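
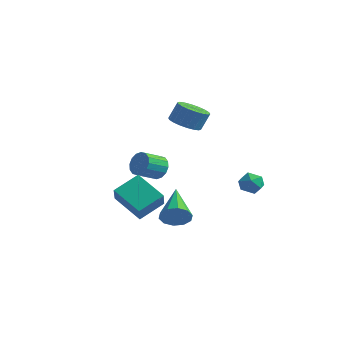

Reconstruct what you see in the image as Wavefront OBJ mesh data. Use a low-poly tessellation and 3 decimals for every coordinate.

v -2.843 -1.415 -1.645
v -2.32 -0.131 -0.975
v -1.237 -1.612 -2.521
v -0.714 -0.328 -1.85
v -2.406 -2.092 -0.69
v -1.883 -0.808 -0.019
v -0.8 -2.289 -1.565
v -0.277 -1.005 -0.895
v 2.773 2.37 -0.056
v 3.308 2.246 -0.514
v 2.472 1.254 -0.106
v 3.007 1.13 -0.564
v 3.15 1.29 0.118
v 3.336 1.979 0.149
v 2.444 1.521 -0.769
v 2.63 2.21 -0.738
v 3.105 1.721 -0.955
v 3.541 1.579 -0.406
v 2.239 1.921 -0.214
v 2.675 1.779 0.335
v 1.793 -3.055 -0.835
v 2.366 -2.931 -0.305
v 0.687 -1.385 -0.025
v 2.47 -2.669 -0.704
v 2.315 -2.555 -1.153
v 1.961 -2.631 -1.48
v 1.542 -2.869 -1.56
v 1.22 -3.178 -1.364
v 1.116 -3.44 -0.965
v 1.271 -3.555 -0.516
v 1.625 -3.479 -0.189
v 2.044 -3.24 -0.109
v -1.775 3.026 2.012
v -1.288 3.648 1.624
v -1.018 4.057 2.62
v -1.505 3.434 3.008
v -1.641 3.817 1.651
v -1.37 4.226 2.647
v -2.02 3.829 1.749
v -1.749 4.238 2.745
v -2.35 3.682 1.899
v -2.08 4.091 2.895
v -2.567 3.405 2.071
v -2.297 3.814 3.067
v -2.627 3.053 2.232
v -2.356 3.462 3.228
v -2.518 2.695 2.349
v -2.248 3.104 3.345
v -2.262 2.403 2.4
v -1.992 2.812 3.396
v -1.91 2.234 2.373
v -1.639 2.643 3.369
v -1.531 2.222 2.275
v -1.26 2.631 3.271
v -1.2 2.369 2.125
v -0.93 2.778 3.121
v -0.983 2.646 1.953
v -0.713 3.055 2.949
v -0.924 2.998 1.792
v -0.653 3.407 2.788
v -1.032 3.356 1.675
v -0.762 3.765 2.671
v -3.356 3.047 -1.486
v -2.874 2.625 -1.875
v -3.322 1.57 -1.283
v -3.804 1.993 -0.894
v -2.683 2.724 -1.552
v -3.13 1.67 -0.96
v -2.672 2.911 -1.212
v -3.119 1.856 -0.62
v -2.844 3.134 -0.945
v -3.292 2.079 -0.353
v -3.154 3.334 -0.823
v -3.601 2.279 -0.231
v -3.518 3.457 -0.879
v -3.965 2.402 -0.287
v -3.838 3.47 -1.097
v -4.286 2.415 -0.505
v -4.03 3.37 -1.42
v -4.477 2.316 -0.828
v -4.041 3.184 -1.76
v -4.488 2.129 -1.168
v -3.868 2.961 -2.027
v -4.316 1.906 -1.435
v -3.559 2.761 -2.149
v -4.006 1.706 -1.557
v -3.195 2.638 -2.093
v -3.642 1.583 -1.501
f 2 4 1
f 5 2 1
f 1 4 3
f 3 5 1
f 2 8 4
f 6 2 5
f 6 8 2
f 4 8 3
f 7 5 3
f 3 8 7
f 7 6 5
f 8 6 7
f 9 20 14
f 9 14 10
f 9 10 16
f 9 16 19
f 9 19 20
f 10 14 18
f 14 20 13
f 20 19 11
f 19 16 15
f 16 10 17
f 12 18 13
f 12 13 11
f 12 11 15
f 12 15 17
f 12 17 18
f 13 18 14
f 11 13 20
f 15 11 19
f 17 15 16
f 18 17 10
f 22 21 24
f 22 24 23
f 24 21 25
f 24 25 23
f 25 21 26
f 25 26 23
f 26 21 27
f 26 27 23
f 27 21 28
f 27 28 23
f 28 21 29
f 28 29 23
f 29 21 30
f 29 30 23
f 30 21 31
f 30 31 23
f 31 21 32
f 31 32 23
f 32 21 22
f 32 22 23
f 34 33 37
f 34 37 35
f 35 37 38
f 35 38 36
f 37 33 39
f 37 39 38
f 38 39 40
f 38 40 36
f 39 33 41
f 39 41 40
f 40 41 42
f 40 42 36
f 41 33 43
f 41 43 42
f 42 43 44
f 42 44 36
f 43 33 45
f 43 45 44
f 44 45 46
f 44 46 36
f 45 33 47
f 45 47 46
f 46 47 48
f 46 48 36
f 47 33 49
f 47 49 48
f 48 49 50
f 48 50 36
f 49 33 51
f 49 51 50
f 50 51 52
f 50 52 36
f 51 33 53
f 51 53 52
f 52 53 54
f 52 54 36
f 53 33 55
f 53 55 54
f 54 55 56
f 54 56 36
f 55 33 57
f 55 57 56
f 56 57 58
f 56 58 36
f 57 33 59
f 57 59 58
f 58 59 60
f 58 60 36
f 59 33 61
f 59 61 60
f 60 61 62
f 60 62 36
f 61 33 34
f 61 34 62
f 62 34 35
f 62 35 36
f 64 63 67
f 64 67 65
f 65 67 68
f 65 68 66
f 67 63 69
f 67 69 68
f 68 69 70
f 68 70 66
f 69 63 71
f 69 71 70
f 70 71 72
f 70 72 66
f 71 63 73
f 71 73 72
f 72 73 74
f 72 74 66
f 73 63 75
f 73 75 74
f 74 75 76
f 74 76 66
f 75 63 77
f 75 77 76
f 76 77 78
f 76 78 66
f 77 63 79
f 77 79 78
f 78 79 80
f 78 80 66
f 79 63 81
f 79 81 80
f 80 81 82
f 80 82 66
f 81 63 83
f 81 83 82
f 82 83 84
f 82 84 66
f 83 63 85
f 83 85 84
f 84 85 86
f 84 86 66
f 85 63 87
f 85 87 86
f 86 87 88
f 86 88 66
f 87 63 64
f 87 64 88
f 88 64 65
f 88 65 66



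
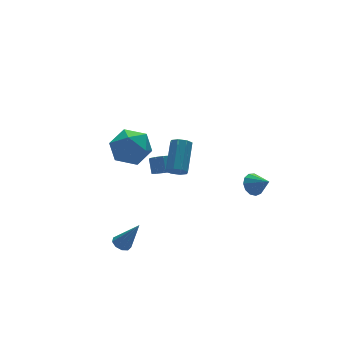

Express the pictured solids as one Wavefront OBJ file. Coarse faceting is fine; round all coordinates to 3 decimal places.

v -4.28 -0.124 2.275
v -3.713 0.853 2.762
v -3.127 -1.333 3.358
v -2.56 -0.356 3.845
v -3.733 -0.592 4.131
v -4.445 0.155 3.462
v -2.395 -0.635 2.658
v -3.107 0.112 1.989
v -2.548 0.537 2.999
v -3.375 0.564 3.909
v -3.465 -1.044 2.211
v -4.292 -1.017 3.121
v 3.33 -1.364 -1.613
v 3.658 -0.883 -1.155
v 3.71 -2.296 -0.907
v 3.269 -0.934 -1.014
v 2.9 -1.122 -1.062
v 2.667 -1.386 -1.286
v 2.645 -1.643 -1.613
v 2.84 -1.811 -1.941
v 3.191 -1.838 -2.164
v 3.586 -1.714 -2.213
v 3.9 -1.478 -2.071
v 4.033 -1.207 -1.784
v 3.943 -0.985 -1.443
v -1.593 -1.794 1.479
v -1.286 -1.592 1.006
v -0.319 -0.343 2.167
v -0.627 -0.546 2.641
v -1.674 -1.357 1.076
v -0.707 -0.109 2.238
v -2.015 -1.378 1.383
v -1.048 -0.13 2.545
v -2.109 -1.643 1.746
v -1.142 -0.395 2.908
v -1.901 -1.997 1.953
v -0.934 -0.748 3.114
v -1.513 -2.231 1.882
v -0.546 -0.983 3.044
v -1.172 -2.21 1.575
v -0.205 -0.962 2.737
v -1.078 -1.945 1.212
v -0.111 -0.697 2.374
v -0.325 2.037 -1.51
v -0.049 2.427 -1.921
v 0.141 3.072 -1.181
v -0.135 2.683 -0.77
v -0.469 2.518 -1.892
v -0.279 3.163 -1.152
v -0.822 2.383 -1.684
v -0.632 3.028 -0.944
v -0.942 2.087 -1.395
v -0.752 2.732 -0.655
v -0.774 1.768 -1.16
v -0.584 2.413 -0.42
v -0.395 1.575 -1.088
v -0.205 2.22 -0.348
v 0.016 1.598 -1.214
v 0.206 2.243 -0.474
v 0.268 1.827 -1.479
v 0.458 2.472 -0.739
v 0.242 2.154 -1.758
v 0.432 2.8 -1.018
v -4.326 -0.808 -3.87
v -3.797 -0.717 -4.063
v -3.614 -1.452 -2.23
v -3.929 -0.398 -3.881
v -4.247 -0.272 -3.694
v -4.601 -0.396 -3.589
v -4.827 -0.713 -3.615
v -4.818 -1.074 -3.761
v -4.578 -1.311 -3.958
v -4.221 -1.313 -4.114
v -3.912 -1.078 -4.155
f 1 12 6
f 1 6 2
f 1 2 8
f 1 8 11
f 1 11 12
f 2 6 10
f 6 12 5
f 12 11 3
f 11 8 7
f 8 2 9
f 4 10 5
f 4 5 3
f 4 3 7
f 4 7 9
f 4 9 10
f 5 10 6
f 3 5 12
f 7 3 11
f 9 7 8
f 10 9 2
f 14 13 16
f 14 16 15
f 16 13 17
f 16 17 15
f 17 13 18
f 17 18 15
f 18 13 19
f 18 19 15
f 19 13 20
f 19 20 15
f 20 13 21
f 20 21 15
f 21 13 22
f 21 22 15
f 22 13 23
f 22 23 15
f 23 13 24
f 23 24 15
f 24 13 25
f 24 25 15
f 25 13 14
f 25 14 15
f 27 26 30
f 27 30 28
f 28 30 31
f 28 31 29
f 30 26 32
f 30 32 31
f 31 32 33
f 31 33 29
f 32 26 34
f 32 34 33
f 33 34 35
f 33 35 29
f 34 26 36
f 34 36 35
f 35 36 37
f 35 37 29
f 36 26 38
f 36 38 37
f 37 38 39
f 37 39 29
f 38 26 40
f 38 40 39
f 39 40 41
f 39 41 29
f 40 26 42
f 40 42 41
f 41 42 43
f 41 43 29
f 42 26 27
f 42 27 43
f 43 27 28
f 43 28 29
f 45 44 48
f 45 48 46
f 46 48 49
f 46 49 47
f 48 44 50
f 48 50 49
f 49 50 51
f 49 51 47
f 50 44 52
f 50 52 51
f 51 52 53
f 51 53 47
f 52 44 54
f 52 54 53
f 53 54 55
f 53 55 47
f 54 44 56
f 54 56 55
f 55 56 57
f 55 57 47
f 56 44 58
f 56 58 57
f 57 58 59
f 57 59 47
f 58 44 60
f 58 60 59
f 59 60 61
f 59 61 47
f 60 44 62
f 60 62 61
f 61 62 63
f 61 63 47
f 62 44 45
f 62 45 63
f 63 45 46
f 63 46 47
f 65 64 67
f 65 67 66
f 67 64 68
f 67 68 66
f 68 64 69
f 68 69 66
f 69 64 70
f 69 70 66
f 70 64 71
f 70 71 66
f 71 64 72
f 71 72 66
f 72 64 73
f 72 73 66
f 73 64 74
f 73 74 66
f 74 64 65
f 74 65 66



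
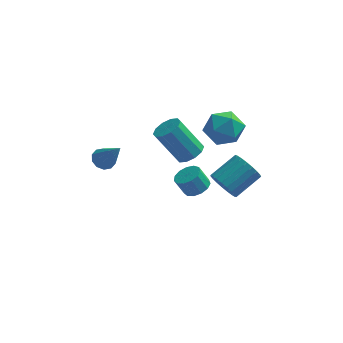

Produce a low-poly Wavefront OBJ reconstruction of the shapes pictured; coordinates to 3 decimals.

v 1.47 -2.851 -0.565
v 1.993 -2.445 -0.282
v 1.512 -2.463 0.629
v 0.99 -2.869 0.345
v 1.713 -2.188 -0.424
v 1.232 -2.206 0.487
v 1.356 -2.142 -0.612
v 0.875 -2.16 0.299
v 1.035 -2.32 -0.784
v 0.555 -2.339 0.127
v 0.853 -2.668 -0.887
v 0.372 -2.686 0.023
v 0.866 -3.073 -0.888
v 0.386 -3.091 0.022
v 1.072 -3.408 -0.787
v 0.591 -3.426 0.124
v 1.403 -3.566 -0.615
v 0.923 -3.584 0.296
v 1.756 -3.497 -0.427
v 1.276 -3.515 0.484
v 2.019 -3.223 -0.284
v 1.538 -3.241 0.627
v 2.107 -2.83 -0.229
v 1.626 -2.849 0.682
v 0.54 2.421 -2.518
v 1.158 2.075 -2.084
v -0.063 2.174 -0.268
v -0.68 2.519 -0.702
v 1.22 2.584 -2.07
v -0.001 2.683 -0.254
v 1.022 3.031 -2.227
v -0.198 3.129 -0.411
v 0.64 3.244 -2.495
v -0.58 3.343 -0.68
v 0.22 3.143 -2.772
v -1 3.242 -0.956
v -0.077 2.766 -2.952
v -1.298 2.865 -1.136
v -0.139 2.257 -2.966
v -1.36 2.356 -1.15
v 0.058 1.811 -2.809
v -1.162 1.909 -0.993
v 0.44 1.597 -2.54
v -0.78 1.696 -0.725
v 0.86 1.698 -2.264
v -0.36 1.797 -0.448
v -3.514 -0.043 -1.336
v -2.933 0.003 -1.667
v -2.546 -0.797 0.256
v -2.992 0.359 -1.463
v -3.251 0.561 -1.21
v -3.61 0.532 -1.005
v -3.932 0.284 -0.927
v -4.094 -0.089 -1.005
v -4.035 -0.444 -1.209
v -3.777 -0.646 -1.462
v -3.418 -0.617 -1.667
v -3.096 -0.369 -1.745
v 2.409 0.665 -3.484
v 2.846 0.815 -4.28
v 3.988 1.885 -3.452
v 3.551 1.735 -2.656
v 2.584 1.094 -4.279
v 3.726 2.164 -3.451
v 2.292 1.299 -4.141
v 3.434 2.368 -3.312
v 2.02 1.394 -3.889
v 3.162 2.464 -3.061
v 1.816 1.363 -3.567
v 2.957 2.433 -2.739
v 1.714 1.212 -3.231
v 2.855 2.281 -2.403
v 1.732 0.966 -2.939
v 2.874 2.035 -2.11
v 1.867 0.668 -2.74
v 3.009 1.737 -1.912
v 2.096 0.369 -2.671
v 3.238 1.439 -1.843
v 2.38 0.122 -2.742
v 3.521 1.191 -1.914
v 2.668 -0.031 -2.942
v 3.81 1.038 -2.113
v 2.911 -0.064 -3.235
v 4.053 1.005 -2.407
v 3.068 0.029 -3.571
v 4.21 1.098 -2.743
v 3.111 0.232 -3.892
v 4.252 1.302 -3.064
v 3.032 0.511 -4.143
v 4.174 1.58 -3.315
v 1.538 4.005 -0.963
v 2.616 3.995 -1.41
v 1.744 2.205 -0.43
v 2.822 2.195 -0.877
v 2.59 2.83 0.075
v 2.463 3.942 -0.255
v 1.897 2.258 -1.585
v 1.77 3.37 -1.915
v 2.838 2.915 -1.795
v 3.267 3.269 -0.768
v 1.093 2.931 -1.072
v 1.522 3.285 -0.045
f 2 1 5
f 2 5 3
f 3 5 6
f 3 6 4
f 5 1 7
f 5 7 6
f 6 7 8
f 6 8 4
f 7 1 9
f 7 9 8
f 8 9 10
f 8 10 4
f 9 1 11
f 9 11 10
f 10 11 12
f 10 12 4
f 11 1 13
f 11 13 12
f 12 13 14
f 12 14 4
f 13 1 15
f 13 15 14
f 14 15 16
f 14 16 4
f 15 1 17
f 15 17 16
f 16 17 18
f 16 18 4
f 17 1 19
f 17 19 18
f 18 19 20
f 18 20 4
f 19 1 21
f 19 21 20
f 20 21 22
f 20 22 4
f 21 1 23
f 21 23 22
f 22 23 24
f 22 24 4
f 23 1 2
f 23 2 24
f 24 2 3
f 24 3 4
f 26 25 29
f 26 29 27
f 27 29 30
f 27 30 28
f 29 25 31
f 29 31 30
f 30 31 32
f 30 32 28
f 31 25 33
f 31 33 32
f 32 33 34
f 32 34 28
f 33 25 35
f 33 35 34
f 34 35 36
f 34 36 28
f 35 25 37
f 35 37 36
f 36 37 38
f 36 38 28
f 37 25 39
f 37 39 38
f 38 39 40
f 38 40 28
f 39 25 41
f 39 41 40
f 40 41 42
f 40 42 28
f 41 25 43
f 41 43 42
f 42 43 44
f 42 44 28
f 43 25 45
f 43 45 44
f 44 45 46
f 44 46 28
f 45 25 26
f 45 26 46
f 46 26 27
f 46 27 28
f 48 47 50
f 48 50 49
f 50 47 51
f 50 51 49
f 51 47 52
f 51 52 49
f 52 47 53
f 52 53 49
f 53 47 54
f 53 54 49
f 54 47 55
f 54 55 49
f 55 47 56
f 55 56 49
f 56 47 57
f 56 57 49
f 57 47 58
f 57 58 49
f 58 47 48
f 58 48 49
f 60 59 63
f 60 63 61
f 61 63 64
f 61 64 62
f 63 59 65
f 63 65 64
f 64 65 66
f 64 66 62
f 65 59 67
f 65 67 66
f 66 67 68
f 66 68 62
f 67 59 69
f 67 69 68
f 68 69 70
f 68 70 62
f 69 59 71
f 69 71 70
f 70 71 72
f 70 72 62
f 71 59 73
f 71 73 72
f 72 73 74
f 72 74 62
f 73 59 75
f 73 75 74
f 74 75 76
f 74 76 62
f 75 59 77
f 75 77 76
f 76 77 78
f 76 78 62
f 77 59 79
f 77 79 78
f 78 79 80
f 78 80 62
f 79 59 81
f 79 81 80
f 80 81 82
f 80 82 62
f 81 59 83
f 81 83 82
f 82 83 84
f 82 84 62
f 83 59 85
f 83 85 84
f 84 85 86
f 84 86 62
f 85 59 87
f 85 87 86
f 86 87 88
f 86 88 62
f 87 59 89
f 87 89 88
f 88 89 90
f 88 90 62
f 89 59 60
f 89 60 90
f 90 60 61
f 90 61 62
f 91 102 96
f 91 96 92
f 91 92 98
f 91 98 101
f 91 101 102
f 92 96 100
f 96 102 95
f 102 101 93
f 101 98 97
f 98 92 99
f 94 100 95
f 94 95 93
f 94 93 97
f 94 97 99
f 94 99 100
f 95 100 96
f 93 95 102
f 97 93 101
f 99 97 98
f 100 99 92



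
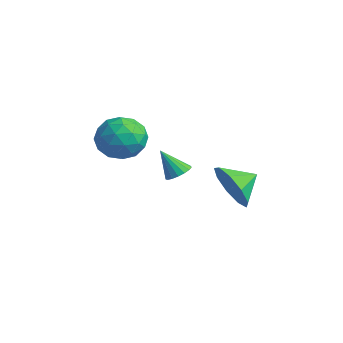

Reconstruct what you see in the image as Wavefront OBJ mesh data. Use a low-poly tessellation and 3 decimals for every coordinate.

v -1.467 -1.321 -2.014
v -1.218 -0.931 -1.718
v -1.933 -1.819 -0.966
v -1.453 -0.827 -1.773
v -1.692 -0.836 -1.883
v -1.879 -0.957 -2.024
v -1.972 -1.161 -2.162
v -1.95 -1.401 -2.266
v -1.816 -1.624 -2.313
v -1.603 -1.776 -2.291
v -1.359 -1.825 -2.205
v -1.14 -1.758 -2.076
v -0.995 -1.591 -1.933
v -0.959 -1.362 -1.808
v -1.04 -1.124 -1.73
v -1.488 -3.668 1.237
v -0.727 -3.092 0.943
v -1.233 -4.648 -0.023
v -0.472 -4.072 -0.317
v -0.394 -4.615 0.517
v -0.551 -4.01 1.296
v -1.409 -3.73 -0.376
v -1.566 -3.125 0.403
v -0.678 -3.13 -0.054
v -0.051 -3.677 0.498
v -1.909 -4.063 0.422
v -1.282 -4.61 0.974
v -1.13 -3.294 1.201
v -0.83 -4.446 -0.281
v -0.784 -4.765 0.21
v -0.337 -4.427 0.037
v -1.026 -3.834 1.408
v -0.579 -3.495 1.235
v -0.383 -4.39 0.985
v -1.381 -4.245 -0.315
v -0.934 -3.906 -0.488
v -1.623 -3.313 0.883
v -1.176 -2.975 0.71
v -1.577 -3.35 -0.065
v -0.654 -2.978 0.442
v -0.504 -3.554 -0.299
v -1.055 -3.353 -0.334
v -1.147 -2.997 0.124
v -0.285 -3.299 0.766
v -0.135 -3.875 0.026
v -0.089 -4.195 0.516
v -0.182 -3.839 0.974
v -0.256 -3.322 0.18
v -1.825 -3.865 0.894
v -1.675 -4.441 0.154
v -1.778 -3.901 -0.054
v -1.871 -3.545 0.404
v -1.456 -4.186 1.219
v -1.306 -4.762 0.478
v -0.813 -4.743 0.796
v -0.905 -4.387 1.254
v -1.704 -4.418 0.74
v 2.79 -1.679 -0.872
v 3.292 -1.366 -1.703
v 2.85 -0.701 -0.468
v 2.605 -1.286 -1.795
v 2.005 -1.39 -1.455
v 1.772 -1.629 -0.843
v 2.015 -1.891 -0.244
v 2.621 -2.055 0.061
v 3.306 -2.042 -0.071
v 3.75 -1.86 -0.578
v 3.744 -1.593 -1.222
f 2 1 4
f 2 4 3
f 4 1 5
f 4 5 3
f 5 1 6
f 5 6 3
f 6 1 7
f 6 7 3
f 7 1 8
f 7 8 3
f 8 1 9
f 8 9 3
f 9 1 10
f 9 10 3
f 10 1 11
f 10 11 3
f 11 1 12
f 11 12 3
f 12 1 13
f 12 13 3
f 13 1 14
f 13 14 3
f 14 1 15
f 14 15 3
f 15 1 2
f 15 2 3
f 16 53 32
f 53 27 56
f 32 56 21
f 53 56 32
f 16 32 28
f 32 21 33
f 28 33 17
f 32 33 28
f 16 28 37
f 28 17 38
f 37 38 23
f 28 38 37
f 16 37 49
f 37 23 52
f 49 52 26
f 37 52 49
f 16 49 53
f 49 26 57
f 53 57 27
f 49 57 53
f 17 33 44
f 33 21 47
f 44 47 25
f 33 47 44
f 21 56 34
f 56 27 55
f 34 55 20
f 56 55 34
f 27 57 54
f 57 26 50
f 54 50 18
f 57 50 54
f 26 52 51
f 52 23 39
f 51 39 22
f 52 39 51
f 23 38 43
f 38 17 40
f 43 40 24
f 38 40 43
f 19 45 31
f 45 25 46
f 31 46 20
f 45 46 31
f 19 31 29
f 31 20 30
f 29 30 18
f 31 30 29
f 19 29 36
f 29 18 35
f 36 35 22
f 29 35 36
f 19 36 41
f 36 22 42
f 41 42 24
f 36 42 41
f 19 41 45
f 41 24 48
f 45 48 25
f 41 48 45
f 20 46 34
f 46 25 47
f 34 47 21
f 46 47 34
f 18 30 54
f 30 20 55
f 54 55 27
f 30 55 54
f 22 35 51
f 35 18 50
f 51 50 26
f 35 50 51
f 24 42 43
f 42 22 39
f 43 39 23
f 42 39 43
f 25 48 44
f 48 24 40
f 44 40 17
f 48 40 44
f 59 58 61
f 59 61 60
f 61 58 62
f 61 62 60
f 62 58 63
f 62 63 60
f 63 58 64
f 63 64 60
f 64 58 65
f 64 65 60
f 65 58 66
f 65 66 60
f 66 58 67
f 66 67 60
f 67 58 68
f 67 68 60
f 68 58 59
f 68 59 60



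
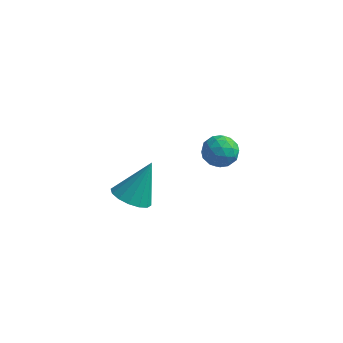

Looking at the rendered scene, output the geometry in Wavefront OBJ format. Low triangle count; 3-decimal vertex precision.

v 2.118 -2.754 -2.728
v 2.858 -3.015 -2.823
v 2.582 -1.966 -1.272
v 2.847 -2.654 -3.015
v 2.642 -2.32 -3.13
v 2.295 -2.102 -3.138
v 1.902 -2.059 -3.036
v 1.566 -2.202 -2.851
v 1.378 -2.493 -2.634
v 1.389 -2.854 -2.442
v 1.594 -3.188 -2.327
v 1.94 -3.406 -2.319
v 2.334 -3.449 -2.421
v 2.67 -3.306 -2.606
v 2.966 2.109 -3.598
v 3.564 2.514 -3.824
v 3.716 1.246 -3.156
v 4.314 1.651 -3.382
v 3.882 1.9 -2.812
v 3.419 2.433 -3.085
v 3.861 1.327 -3.895
v 3.398 1.86 -4.168
v 4.118 2.031 -4.007
v 4.131 2.385 -3.338
v 3.149 1.375 -3.642
v 3.162 1.729 -2.973
v 3.199 2.387 -3.749
v 4.081 1.373 -3.231
v 3.827 1.519 -2.896
v 4.179 1.757 -3.028
v 3.114 2.339 -3.315
v 3.465 2.577 -3.448
v 3.652 2.217 -2.854
v 3.815 1.183 -3.532
v 4.166 1.421 -3.665
v 3.101 2.003 -3.952
v 3.453 2.241 -4.084
v 3.628 1.543 -4.126
v 3.876 2.341 -3.99
v 4.317 1.834 -3.731
v 4.051 1.644 -4.032
v 3.778 1.957 -4.192
v 3.884 2.549 -3.597
v 4.325 2.042 -3.337
v 4.071 2.188 -3.002
v 3.798 2.501 -3.163
v 4.209 2.265 -3.705
v 2.955 1.718 -3.643
v 3.396 1.211 -3.383
v 3.482 1.259 -3.817
v 3.209 1.572 -3.978
v 2.963 1.926 -3.249
v 3.404 1.419 -2.99
v 3.502 1.803 -2.788
v 3.229 2.116 -2.948
v 3.071 1.495 -3.275
f 2 1 4
f 2 4 3
f 4 1 5
f 4 5 3
f 5 1 6
f 5 6 3
f 6 1 7
f 6 7 3
f 7 1 8
f 7 8 3
f 8 1 9
f 8 9 3
f 9 1 10
f 9 10 3
f 10 1 11
f 10 11 3
f 11 1 12
f 11 12 3
f 12 1 13
f 12 13 3
f 13 1 14
f 13 14 3
f 14 1 2
f 14 2 3
f 15 52 31
f 52 26 55
f 31 55 20
f 52 55 31
f 15 31 27
f 31 20 32
f 27 32 16
f 31 32 27
f 15 27 36
f 27 16 37
f 36 37 22
f 27 37 36
f 15 36 48
f 36 22 51
f 48 51 25
f 36 51 48
f 15 48 52
f 48 25 56
f 52 56 26
f 48 56 52
f 16 32 43
f 32 20 46
f 43 46 24
f 32 46 43
f 20 55 33
f 55 26 54
f 33 54 19
f 55 54 33
f 26 56 53
f 56 25 49
f 53 49 17
f 56 49 53
f 25 51 50
f 51 22 38
f 50 38 21
f 51 38 50
f 22 37 42
f 37 16 39
f 42 39 23
f 37 39 42
f 18 44 30
f 44 24 45
f 30 45 19
f 44 45 30
f 18 30 28
f 30 19 29
f 28 29 17
f 30 29 28
f 18 28 35
f 28 17 34
f 35 34 21
f 28 34 35
f 18 35 40
f 35 21 41
f 40 41 23
f 35 41 40
f 18 40 44
f 40 23 47
f 44 47 24
f 40 47 44
f 19 45 33
f 45 24 46
f 33 46 20
f 45 46 33
f 17 29 53
f 29 19 54
f 53 54 26
f 29 54 53
f 21 34 50
f 34 17 49
f 50 49 25
f 34 49 50
f 23 41 42
f 41 21 38
f 42 38 22
f 41 38 42
f 24 47 43
f 47 23 39
f 43 39 16
f 47 39 43



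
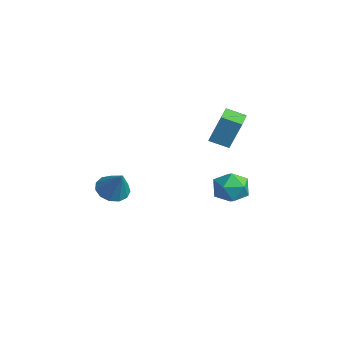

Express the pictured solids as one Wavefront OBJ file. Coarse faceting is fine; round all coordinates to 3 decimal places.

v 2.062 2.073 2.55
v 2.319 2.703 4.281
v 0.61 3.234 2.344
v 0.868 3.864 4.075
v 2.812 2.936 2.125
v 3.07 3.566 3.856
v 1.361 4.097 1.919
v 1.618 4.727 3.65
v 1.618 4.288 -1.882
v 2.248 4.46 -0.915
v 2.092 2.46 -1.865
v 2.722 2.632 -0.898
v 1.558 2.703 -0.856
v 1.265 3.833 -0.866
v 3.075 3.087 -1.914
v 2.782 4.217 -1.924
v 3.149 3.718 -0.935
v 2.212 3.481 -0.281
v 2.128 3.439 -2.499
v 1.191 3.202 -1.845
v 1.233 -3.288 -0.116
v 2.028 -3.315 -0.688
v 2.307 -3.232 1.376
v 1.904 -2.781 -0.619
v 1.567 -2.408 -0.39
v 1.124 -2.315 -0.074
v 0.715 -2.53 0.228
v 0.471 -2.986 0.421
v 0.468 -3.538 0.444
v 0.708 -4.01 0.288
v 1.115 -4.253 0.005
v 1.559 -4.19 -0.318
v 1.899 -3.84 -0.576
f 2 4 1
f 5 2 1
f 1 4 3
f 3 5 1
f 2 8 4
f 6 2 5
f 6 8 2
f 4 8 3
f 7 5 3
f 3 8 7
f 7 6 5
f 8 6 7
f 9 20 14
f 9 14 10
f 9 10 16
f 9 16 19
f 9 19 20
f 10 14 18
f 14 20 13
f 20 19 11
f 19 16 15
f 16 10 17
f 12 18 13
f 12 13 11
f 12 11 15
f 12 15 17
f 12 17 18
f 13 18 14
f 11 13 20
f 15 11 19
f 17 15 16
f 18 17 10
f 22 21 24
f 22 24 23
f 24 21 25
f 24 25 23
f 25 21 26
f 25 26 23
f 26 21 27
f 26 27 23
f 27 21 28
f 27 28 23
f 28 21 29
f 28 29 23
f 29 21 30
f 29 30 23
f 30 21 31
f 30 31 23
f 31 21 32
f 31 32 23
f 32 21 33
f 32 33 23
f 33 21 22
f 33 22 23



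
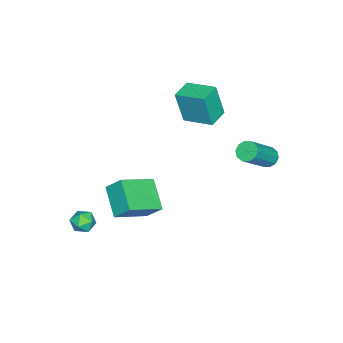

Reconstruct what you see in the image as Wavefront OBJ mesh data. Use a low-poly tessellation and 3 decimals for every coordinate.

v -3.295 -1.069 2.364
v -3.201 -1.481 4.165
v -3.065 0.487 2.708
v -2.971 0.075 4.509
v -2.169 -1.215 2.271
v -2.075 -1.627 4.072
v -1.939 0.341 2.615
v -1.845 -0.071 4.416
v -3.366 2.608 -0.157
v -2.953 2.876 -0.482
v -1.461 2.361 0.993
v -1.874 2.092 1.317
v -3.094 3.122 -0.253
v -1.602 2.607 1.222
v -3.339 3.172 0.012
v -1.847 2.657 1.487
v -3.594 3.006 0.213
v -2.103 2.491 1.688
v -3.763 2.688 0.272
v -2.271 2.173 1.747
v -3.779 2.339 0.167
v -2.287 1.824 1.642
v -3.638 2.093 -0.062
v -2.146 1.578 1.413
v -3.393 2.043 -0.327
v -1.901 1.528 1.148
v -3.137 2.209 -0.528
v -1.646 1.694 0.947
v -2.969 2.527 -0.587
v -1.477 2.012 0.888
v 3.531 -3.375 -1.343
v 3.992 -3.845 -1.483
v 2.768 -3.975 -1.837
v 3.229 -4.445 -1.977
v 3.034 -4.344 -1.341
v 3.505 -3.973 -1.036
v 3.255 -3.847 -2.284
v 3.726 -3.476 -1.979
v 3.821 -4.136 -2.065
v 3.685 -4.444 -1.482
v 3.075 -3.376 -1.838
v 2.939 -3.684 -1.255
v 0.677 -1.895 -2.865
v -0.476 -2.848 -1.919
v 0.704 -1.074 -2.003
v -0.449 -2.028 -1.058
v 2.209 -2.872 -1.982
v 1.056 -3.826 -1.037
v 2.236 -2.052 -1.121
v 1.083 -3.005 -0.175
f 2 4 1
f 5 2 1
f 1 4 3
f 3 5 1
f 2 8 4
f 6 2 5
f 6 8 2
f 4 8 3
f 7 5 3
f 3 8 7
f 7 6 5
f 8 6 7
f 10 9 13
f 10 13 11
f 11 13 14
f 11 14 12
f 13 9 15
f 13 15 14
f 14 15 16
f 14 16 12
f 15 9 17
f 15 17 16
f 16 17 18
f 16 18 12
f 17 9 19
f 17 19 18
f 18 19 20
f 18 20 12
f 19 9 21
f 19 21 20
f 20 21 22
f 20 22 12
f 21 9 23
f 21 23 22
f 22 23 24
f 22 24 12
f 23 9 25
f 23 25 24
f 24 25 26
f 24 26 12
f 25 9 27
f 25 27 26
f 26 27 28
f 26 28 12
f 27 9 29
f 27 29 28
f 28 29 30
f 28 30 12
f 29 9 10
f 29 10 30
f 30 10 11
f 30 11 12
f 31 42 36
f 31 36 32
f 31 32 38
f 31 38 41
f 31 41 42
f 32 36 40
f 36 42 35
f 42 41 33
f 41 38 37
f 38 32 39
f 34 40 35
f 34 35 33
f 34 33 37
f 34 37 39
f 34 39 40
f 35 40 36
f 33 35 42
f 37 33 41
f 39 37 38
f 40 39 32
f 44 46 43
f 47 44 43
f 43 46 45
f 45 47 43
f 44 50 46
f 48 44 47
f 48 50 44
f 46 50 45
f 49 47 45
f 45 50 49
f 49 48 47
f 50 48 49



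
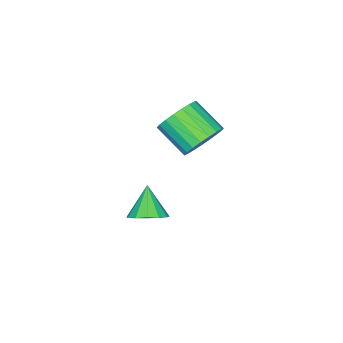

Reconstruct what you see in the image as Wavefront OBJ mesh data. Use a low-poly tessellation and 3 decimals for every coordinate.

v 2.459 2.43 -0.958
v 3.026 2.035 -0.792
v 1.841 1.95 0.018
v 3.068 2.381 -0.596
v 2.917 2.742 -0.514
v 2.62 3.004 -0.573
v 2.272 3.084 -0.754
v 1.984 2.956 -1
v 1.846 2.661 -1.232
v 1.903 2.292 -1.377
v 2.137 1.967 -1.389
v 2.472 1.789 -1.264
v 2.804 1.815 -1.041
v 1.091 3.676 2.604
v 1.379 4.084 3.267
v 1.277 2.931 4.019
v 0.989 2.524 3.356
v 1.038 4.132 3.296
v 0.937 2.979 4.048
v 0.707 4.102 3.205
v 0.605 2.949 3.956
v 0.442 3.998 3.009
v 0.34 2.845 3.761
v 0.289 3.839 2.744
v 0.187 2.686 3.496
v 0.275 3.651 2.455
v 0.173 2.498 3.207
v 0.402 3.468 2.191
v 0.3 2.315 2.943
v 0.648 3.321 1.999
v 0.546 2.168 2.751
v 0.97 3.235 1.911
v 0.869 2.083 2.663
v 1.314 3.226 1.944
v 1.212 2.073 2.695
v 1.619 3.294 2.09
v 1.517 2.142 2.842
v 1.832 3.429 2.325
v 1.731 2.276 3.077
v 1.918 3.606 2.609
v 1.816 2.454 3.361
v 1.86 3.796 2.891
v 1.759 2.643 3.643
v 1.67 3.965 3.124
v 1.568 2.812 3.876
f 2 1 4
f 2 4 3
f 4 1 5
f 4 5 3
f 5 1 6
f 5 6 3
f 6 1 7
f 6 7 3
f 7 1 8
f 7 8 3
f 8 1 9
f 8 9 3
f 9 1 10
f 9 10 3
f 10 1 11
f 10 11 3
f 11 1 12
f 11 12 3
f 12 1 13
f 12 13 3
f 13 1 2
f 13 2 3
f 15 14 18
f 15 18 16
f 16 18 19
f 16 19 17
f 18 14 20
f 18 20 19
f 19 20 21
f 19 21 17
f 20 14 22
f 20 22 21
f 21 22 23
f 21 23 17
f 22 14 24
f 22 24 23
f 23 24 25
f 23 25 17
f 24 14 26
f 24 26 25
f 25 26 27
f 25 27 17
f 26 14 28
f 26 28 27
f 27 28 29
f 27 29 17
f 28 14 30
f 28 30 29
f 29 30 31
f 29 31 17
f 30 14 32
f 30 32 31
f 31 32 33
f 31 33 17
f 32 14 34
f 32 34 33
f 33 34 35
f 33 35 17
f 34 14 36
f 34 36 35
f 35 36 37
f 35 37 17
f 36 14 38
f 36 38 37
f 37 38 39
f 37 39 17
f 38 14 40
f 38 40 39
f 39 40 41
f 39 41 17
f 40 14 42
f 40 42 41
f 41 42 43
f 41 43 17
f 42 14 44
f 42 44 43
f 43 44 45
f 43 45 17
f 44 14 15
f 44 15 45
f 45 15 16
f 45 16 17



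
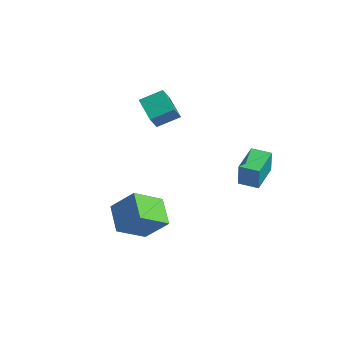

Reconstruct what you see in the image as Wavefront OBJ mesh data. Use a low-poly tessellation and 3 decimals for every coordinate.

v 0.154 -0.876 -2.111
v 0.36 -2.546 -1.229
v 1.216 -0.097 -0.884
v 1.422 -1.768 -0.002
v 1.578 -1.232 -3.118
v 1.784 -2.903 -2.236
v 2.64 -0.454 -1.891
v 2.846 -2.124 -1.009
v 3.413 2.944 0.494
v 3.888 2.699 1.896
v 2.373 4.229 1.071
v 2.849 3.984 2.472
v 4.211 3.656 0.348
v 4.687 3.411 1.749
v 3.172 4.941 0.924
v 3.647 4.696 2.326
v -2.16 1.267 2.582
v -3.692 1.381 3.399
v -1.729 2.431 3.229
v -3.26 2.545 4.047
v -1.8 0.715 3.333
v -3.331 0.829 4.151
v -1.368 1.879 3.981
v -2.9 1.993 4.798
f 2 4 1
f 5 2 1
f 1 4 3
f 3 5 1
f 2 8 4
f 6 2 5
f 6 8 2
f 4 8 3
f 7 5 3
f 3 8 7
f 7 6 5
f 8 6 7
f 10 12 9
f 13 10 9
f 9 12 11
f 11 13 9
f 10 16 12
f 14 10 13
f 14 16 10
f 12 16 11
f 15 13 11
f 11 16 15
f 15 14 13
f 16 14 15
f 18 20 17
f 21 18 17
f 17 20 19
f 19 21 17
f 18 24 20
f 22 18 21
f 22 24 18
f 20 24 19
f 23 21 19
f 19 24 23
f 23 22 21
f 24 22 23



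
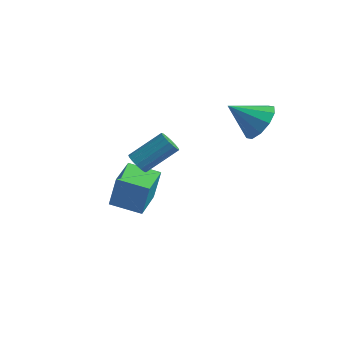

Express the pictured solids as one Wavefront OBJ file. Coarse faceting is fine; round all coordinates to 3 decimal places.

v 3.483 2.793 2.697
v 4.166 2.824 3.507
v 2.277 2.027 3.743
v 3.819 3.379 3.513
v 3.343 3.711 3.208
v 2.921 3.691 2.707
v 2.714 3.329 2.203
v 2.8 2.761 1.887
v 3.147 2.206 1.881
v 3.623 1.874 2.186
v 4.045 1.894 2.687
v 4.252 2.256 3.192
v -2.485 -0.293 -3.238
v -2.172 -0.143 -1.513
v -2.96 1.36 -3.296
v -2.646 1.51 -1.57
v -0.974 0.13 -3.55
v -0.66 0.28 -1.824
v -1.448 1.783 -3.607
v -1.135 1.933 -1.882
v 0.525 -2.395 1.913
v 0.959 -2.379 1.528
v 1.868 -1.208 2.602
v 1.435 -1.225 2.987
v 0.773 -2.158 1.445
v 1.682 -0.988 2.519
v 0.52 -2.001 1.488
v 1.43 -0.831 2.561
v 0.269 -1.95 1.644
v 1.179 -0.779 2.718
v 0.087 -2.018 1.873
v 0.996 -0.847 2.946
v 0.022 -2.187 2.112
v 0.931 -1.016 3.186
v 0.092 -2.412 2.298
v 1.001 -1.241 3.372
v 0.278 -2.632 2.381
v 1.187 -1.462 3.455
v 0.53 -2.789 2.339
v 1.44 -1.619 3.412
v 0.781 -2.841 2.182
v 1.691 -1.67 3.256
v 0.964 -2.773 1.954
v 1.873 -1.602 3.027
v 1.029 -2.604 1.714
v 1.938 -1.433 2.788
f 2 1 4
f 2 4 3
f 4 1 5
f 4 5 3
f 5 1 6
f 5 6 3
f 6 1 7
f 6 7 3
f 7 1 8
f 7 8 3
f 8 1 9
f 8 9 3
f 9 1 10
f 9 10 3
f 10 1 11
f 10 11 3
f 11 1 12
f 11 12 3
f 12 1 2
f 12 2 3
f 14 16 13
f 17 14 13
f 13 16 15
f 15 17 13
f 14 20 16
f 18 14 17
f 18 20 14
f 16 20 15
f 19 17 15
f 15 20 19
f 19 18 17
f 20 18 19
f 22 21 25
f 22 25 23
f 23 25 26
f 23 26 24
f 25 21 27
f 25 27 26
f 26 27 28
f 26 28 24
f 27 21 29
f 27 29 28
f 28 29 30
f 28 30 24
f 29 21 31
f 29 31 30
f 30 31 32
f 30 32 24
f 31 21 33
f 31 33 32
f 32 33 34
f 32 34 24
f 33 21 35
f 33 35 34
f 34 35 36
f 34 36 24
f 35 21 37
f 35 37 36
f 36 37 38
f 36 38 24
f 37 21 39
f 37 39 38
f 38 39 40
f 38 40 24
f 39 21 41
f 39 41 40
f 40 41 42
f 40 42 24
f 41 21 43
f 41 43 42
f 42 43 44
f 42 44 24
f 43 21 45
f 43 45 44
f 44 45 46
f 44 46 24
f 45 21 22
f 45 22 46
f 46 22 23
f 46 23 24



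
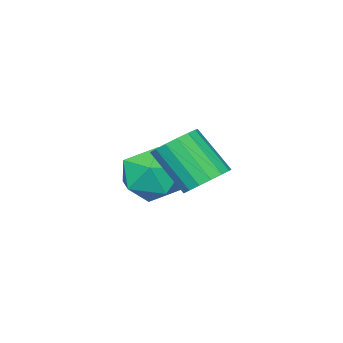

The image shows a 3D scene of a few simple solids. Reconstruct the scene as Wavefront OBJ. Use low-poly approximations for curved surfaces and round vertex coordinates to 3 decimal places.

v -2.746 1.417 1.323
v -2.171 0.47 1.438
v -4.209 0.61 2.002
v -3.634 -0.337 2.117
v -3.395 0.541 2.76
v -2.491 1.04 2.341
v -3.889 0.04 1.099
v -2.985 0.539 0.68
v -2.877 -0.381 1.3
v -2.572 -0.072 2.326
v -3.808 1.152 1.114
v -3.503 1.461 2.14
v -1.815 3.732 2.753
v -1.138 3.479 2.46
v -0.968 2.414 3.774
v -1.645 2.668 4.067
v -1.039 3.765 2.679
v -0.869 2.7 3.993
v -1.118 4.043 2.914
v -0.948 2.979 4.229
v -1.357 4.251 3.113
v -1.187 3.186 4.428
v -1.701 4.339 3.229
v -1.53 3.275 4.544
v -2.07 4.288 3.236
v -1.9 3.224 4.551
v -2.382 4.111 3.133
v -2.211 3.046 4.447
v -2.563 3.846 2.942
v -2.393 2.781 4.256
v -2.574 3.555 2.708
v -2.403 2.491 4.022
v -2.41 3.305 2.484
v -2.24 2.241 3.798
v -2.11 3.153 2.322
v -1.94 2.088 3.636
v -1.743 3.133 2.258
v -1.572 2.069 3.573
v -1.392 3.251 2.308
v -1.222 2.187 3.623
f 1 12 6
f 1 6 2
f 1 2 8
f 1 8 11
f 1 11 12
f 2 6 10
f 6 12 5
f 12 11 3
f 11 8 7
f 8 2 9
f 4 10 5
f 4 5 3
f 4 3 7
f 4 7 9
f 4 9 10
f 5 10 6
f 3 5 12
f 7 3 11
f 9 7 8
f 10 9 2
f 14 13 17
f 14 17 15
f 15 17 18
f 15 18 16
f 17 13 19
f 17 19 18
f 18 19 20
f 18 20 16
f 19 13 21
f 19 21 20
f 20 21 22
f 20 22 16
f 21 13 23
f 21 23 22
f 22 23 24
f 22 24 16
f 23 13 25
f 23 25 24
f 24 25 26
f 24 26 16
f 25 13 27
f 25 27 26
f 26 27 28
f 26 28 16
f 27 13 29
f 27 29 28
f 28 29 30
f 28 30 16
f 29 13 31
f 29 31 30
f 30 31 32
f 30 32 16
f 31 13 33
f 31 33 32
f 32 33 34
f 32 34 16
f 33 13 35
f 33 35 34
f 34 35 36
f 34 36 16
f 35 13 37
f 35 37 36
f 36 37 38
f 36 38 16
f 37 13 39
f 37 39 38
f 38 39 40
f 38 40 16
f 39 13 14
f 39 14 40
f 40 14 15
f 40 15 16



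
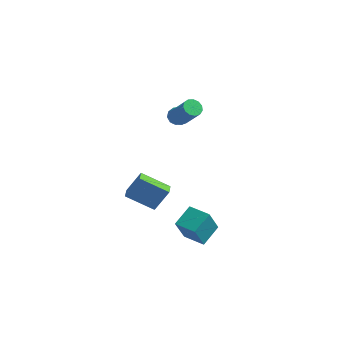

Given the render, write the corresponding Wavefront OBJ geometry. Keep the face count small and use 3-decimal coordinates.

v -4.418 -0.918 -4.126
v -3.647 -0.345 -2.545
v -4.711 -0.082 -4.286
v -3.94 0.491 -2.705
v -2.56 -0.471 -5.195
v -1.789 0.102 -3.614
v -2.853 0.365 -5.355
v -2.082 0.938 -3.774
v -1.572 1.155 3.139
v -1.223 0.727 2.76
v -0.099 0.297 4.282
v -0.448 0.725 4.661
v -1.051 1.061 2.728
v 0.073 0.631 4.25
v -1.045 1.426 2.826
v 0.079 0.996 4.348
v -1.206 1.704 3.024
v -0.082 1.274 4.546
v -1.483 1.808 3.258
v -0.359 1.378 4.78
v -1.788 1.705 3.455
v -0.665 1.275 4.976
v -2.025 1.427 3.551
v -0.901 0.997 5.073
v -2.118 1.063 3.516
v -0.994 0.633 5.038
v -2.037 0.728 3.362
v -0.914 0.298 4.884
v -1.809 0.528 3.137
v -0.685 0.098 4.659
v -1.505 0.528 2.913
v -0.382 0.098 4.434
v -2.326 3.496 2.033
v -1.901 3.312 1.448
v -2.919 2.448 1.932
v -2.494 2.264 1.347
v -2.195 2.295 2.03
v -1.829 2.943 2.093
v -2.991 2.817 1.287
v -2.625 3.465 1.35
v -2.312 2.892 0.987
v -1.82 2.569 1.446
v -3 3.191 1.934
v -2.508 2.868 2.393
v -2.061 3.496 1.749
v -2.759 2.264 1.631
v -2.583 2.283 2.032
v -2.333 2.174 1.688
v -2.019 3.279 2.128
v -1.769 3.17 1.784
v -1.942 2.573 2.127
v -3.051 2.59 1.596
v -2.801 2.481 1.252
v -2.487 3.586 1.692
v -2.237 3.477 1.348
v -2.878 3.187 1.253
v -2.053 3.141 1.134
v -2.402 2.525 1.075
v -2.694 2.85 1.04
v -2.479 3.231 1.077
v -1.764 2.951 1.404
v -2.112 2.335 1.345
v -1.937 2.354 1.747
v -1.721 2.734 1.783
v -2.006 2.705 1.133
v -2.708 3.425 2.035
v -3.056 2.809 1.976
v -3.099 3.026 1.597
v -2.883 3.406 1.633
v -2.418 3.235 2.305
v -2.767 2.619 2.246
v -2.341 2.529 2.303
v -2.126 2.91 2.34
v -2.814 3.055 2.247
v 1.034 -3.95 -3.722
v 0.758 -4.704 -1.967
v 1.373 -2.533 -3.06
v 1.097 -3.287 -1.305
v 2.503 -4.333 -3.655
v 2.227 -5.087 -1.9
v 2.842 -2.916 -2.993
v 2.566 -3.67 -1.238
f 2 4 1
f 5 2 1
f 1 4 3
f 3 5 1
f 2 8 4
f 6 2 5
f 6 8 2
f 4 8 3
f 7 5 3
f 3 8 7
f 7 6 5
f 8 6 7
f 10 9 13
f 10 13 11
f 11 13 14
f 11 14 12
f 13 9 15
f 13 15 14
f 14 15 16
f 14 16 12
f 15 9 17
f 15 17 16
f 16 17 18
f 16 18 12
f 17 9 19
f 17 19 18
f 18 19 20
f 18 20 12
f 19 9 21
f 19 21 20
f 20 21 22
f 20 22 12
f 21 9 23
f 21 23 22
f 22 23 24
f 22 24 12
f 23 9 25
f 23 25 24
f 24 25 26
f 24 26 12
f 25 9 27
f 25 27 26
f 26 27 28
f 26 28 12
f 27 9 29
f 27 29 28
f 28 29 30
f 28 30 12
f 29 9 31
f 29 31 30
f 30 31 32
f 30 32 12
f 31 9 10
f 31 10 32
f 32 10 11
f 32 11 12
f 33 70 49
f 70 44 73
f 49 73 38
f 70 73 49
f 33 49 45
f 49 38 50
f 45 50 34
f 49 50 45
f 33 45 54
f 45 34 55
f 54 55 40
f 45 55 54
f 33 54 66
f 54 40 69
f 66 69 43
f 54 69 66
f 33 66 70
f 66 43 74
f 70 74 44
f 66 74 70
f 34 50 61
f 50 38 64
f 61 64 42
f 50 64 61
f 38 73 51
f 73 44 72
f 51 72 37
f 73 72 51
f 44 74 71
f 74 43 67
f 71 67 35
f 74 67 71
f 43 69 68
f 69 40 56
f 68 56 39
f 69 56 68
f 40 55 60
f 55 34 57
f 60 57 41
f 55 57 60
f 36 62 48
f 62 42 63
f 48 63 37
f 62 63 48
f 36 48 46
f 48 37 47
f 46 47 35
f 48 47 46
f 36 46 53
f 46 35 52
f 53 52 39
f 46 52 53
f 36 53 58
f 53 39 59
f 58 59 41
f 53 59 58
f 36 58 62
f 58 41 65
f 62 65 42
f 58 65 62
f 37 63 51
f 63 42 64
f 51 64 38
f 63 64 51
f 35 47 71
f 47 37 72
f 71 72 44
f 47 72 71
f 39 52 68
f 52 35 67
f 68 67 43
f 52 67 68
f 41 59 60
f 59 39 56
f 60 56 40
f 59 56 60
f 42 65 61
f 65 41 57
f 61 57 34
f 65 57 61
f 76 78 75
f 79 76 75
f 75 78 77
f 77 79 75
f 76 82 78
f 80 76 79
f 80 82 76
f 78 82 77
f 81 79 77
f 77 82 81
f 81 80 79
f 82 80 81



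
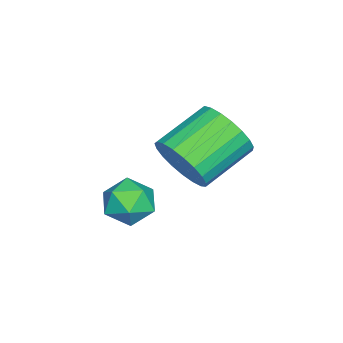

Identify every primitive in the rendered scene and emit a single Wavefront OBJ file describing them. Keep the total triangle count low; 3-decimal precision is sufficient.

v -2.457 -2.231 -0.398
v -1.757 -2.425 -0.953
v -3.363 -3.015 -1.267
v -2.663 -3.209 -1.822
v -2.695 -3.57 -0.982
v -2.135 -3.085 -0.445
v -2.985 -2.355 -1.775
v -2.425 -1.87 -1.238
v -2.083 -2.502 -1.804
v -1.903 -3.253 -1.314
v -3.217 -2.187 -0.906
v -3.037 -2.938 -0.416
v -2.073 -0.973 1.305
v -1.432 -0.664 2.091
v -2.866 0.302 2.881
v -3.507 -0.007 2.095
v -1.378 -0.341 1.796
v -2.811 0.624 2.585
v -1.443 -0.128 1.416
v -2.876 0.838 2.205
v -1.618 -0.06 1.017
v -3.051 0.905 1.806
v -1.871 -0.151 0.667
v -3.304 0.815 1.457
v -2.159 -0.383 0.428
v -3.593 0.582 1.218
v -2.433 -0.718 0.341
v -3.866 0.248 1.131
v -2.644 -1.096 0.42
v -4.077 -0.131 1.21
v -2.757 -1.453 0.653
v -4.19 -0.488 1.442
v -2.751 -1.728 0.998
v -4.184 -0.762 1.787
v -2.628 -1.871 1.396
v -4.062 -0.906 2.186
v -2.41 -1.859 1.779
v -3.843 -0.894 2.568
v -2.133 -1.694 2.079
v -3.566 -0.729 2.869
v -1.846 -1.405 2.246
v -3.279 -0.439 3.036
v -1.598 -1.04 2.25
v -3.031 -0.075 3.04
f 1 12 6
f 1 6 2
f 1 2 8
f 1 8 11
f 1 11 12
f 2 6 10
f 6 12 5
f 12 11 3
f 11 8 7
f 8 2 9
f 4 10 5
f 4 5 3
f 4 3 7
f 4 7 9
f 4 9 10
f 5 10 6
f 3 5 12
f 7 3 11
f 9 7 8
f 10 9 2
f 14 13 17
f 14 17 15
f 15 17 18
f 15 18 16
f 17 13 19
f 17 19 18
f 18 19 20
f 18 20 16
f 19 13 21
f 19 21 20
f 20 21 22
f 20 22 16
f 21 13 23
f 21 23 22
f 22 23 24
f 22 24 16
f 23 13 25
f 23 25 24
f 24 25 26
f 24 26 16
f 25 13 27
f 25 27 26
f 26 27 28
f 26 28 16
f 27 13 29
f 27 29 28
f 28 29 30
f 28 30 16
f 29 13 31
f 29 31 30
f 30 31 32
f 30 32 16
f 31 13 33
f 31 33 32
f 32 33 34
f 32 34 16
f 33 13 35
f 33 35 34
f 34 35 36
f 34 36 16
f 35 13 37
f 35 37 36
f 36 37 38
f 36 38 16
f 37 13 39
f 37 39 38
f 38 39 40
f 38 40 16
f 39 13 41
f 39 41 40
f 40 41 42
f 40 42 16
f 41 13 43
f 41 43 42
f 42 43 44
f 42 44 16
f 43 13 14
f 43 14 44
f 44 14 15
f 44 15 16



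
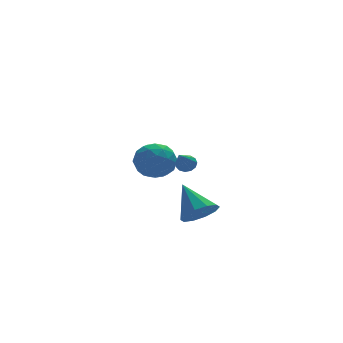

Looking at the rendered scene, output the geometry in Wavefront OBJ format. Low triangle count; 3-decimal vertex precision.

v 3.528 -2.797 -1.717
v 3.835 -3.184 -1.843
v 2.832 -3.683 -0.683
v 3.967 -3.042 -1.632
v 3.96 -2.821 -1.447
v 3.816 -2.593 -1.348
v 3.581 -2.43 -1.367
v 3.329 -2.382 -1.496
v 3.14 -2.467 -1.696
v 3.074 -2.656 -1.902
v 3.153 -2.889 -2.05
v 3.351 -3.094 -2.091
v 3.605 -3.204 -2.015
v 3.184 3.159 -3.868
v 4.201 3.345 -3.374
v 3.659 1.395 -4.186
v 4.676 1.581 -3.692
v 3.722 1.581 -3.057
v 3.428 2.672 -2.861
v 4.432 2.068 -4.699
v 4.138 3.159 -4.503
v 4.972 2.67 -3.888
v 4.534 2.369 -2.872
v 3.326 2.371 -4.688
v 2.888 2.07 -3.672
v 3.651 3.407 -3.593
v 4.209 1.333 -3.967
v 3.649 1.334 -3.594
v 4.246 1.442 -3.303
v 3.196 3.011 -3.292
v 3.794 3.12 -3.001
v 3.513 2.084 -2.815
v 4.066 1.62 -4.559
v 4.664 1.729 -4.268
v 3.614 3.298 -4.257
v 4.211 3.406 -3.966
v 4.347 2.656 -4.745
v 4.702 3.119 -3.605
v 4.981 2.082 -3.791
v 4.838 2.369 -4.384
v 4.665 3.01 -4.268
v 4.444 2.942 -3.008
v 4.724 1.906 -3.195
v 4.163 1.906 -2.821
v 3.99 2.547 -2.706
v 4.897 2.546 -3.31
v 3.136 2.834 -4.365
v 3.416 1.798 -4.552
v 3.87 2.193 -4.854
v 3.697 2.834 -4.739
v 2.879 2.658 -3.769
v 3.158 1.621 -3.955
v 3.195 1.73 -3.292
v 3.022 2.371 -3.176
v 2.963 2.194 -4.25
v 3.811 -3.821 -4.507
v 4.317 -3.217 -5.09
v 3.509 -2.359 -3.253
v 3.735 -3.195 -5.256
v 3.182 -3.412 -5.137
v 2.87 -3.785 -4.777
v 2.917 -4.172 -4.313
v 3.306 -4.426 -3.924
v 3.888 -4.448 -3.757
v 4.44 -4.231 -3.877
v 4.753 -3.858 -4.237
v 4.706 -3.47 -4.7
f 2 1 4
f 2 4 3
f 4 1 5
f 4 5 3
f 5 1 6
f 5 6 3
f 6 1 7
f 6 7 3
f 7 1 8
f 7 8 3
f 8 1 9
f 8 9 3
f 9 1 10
f 9 10 3
f 10 1 11
f 10 11 3
f 11 1 12
f 11 12 3
f 12 1 13
f 12 13 3
f 13 1 2
f 13 2 3
f 14 51 30
f 51 25 54
f 30 54 19
f 51 54 30
f 14 30 26
f 30 19 31
f 26 31 15
f 30 31 26
f 14 26 35
f 26 15 36
f 35 36 21
f 26 36 35
f 14 35 47
f 35 21 50
f 47 50 24
f 35 50 47
f 14 47 51
f 47 24 55
f 51 55 25
f 47 55 51
f 15 31 42
f 31 19 45
f 42 45 23
f 31 45 42
f 19 54 32
f 54 25 53
f 32 53 18
f 54 53 32
f 25 55 52
f 55 24 48
f 52 48 16
f 55 48 52
f 24 50 49
f 50 21 37
f 49 37 20
f 50 37 49
f 21 36 41
f 36 15 38
f 41 38 22
f 36 38 41
f 17 43 29
f 43 23 44
f 29 44 18
f 43 44 29
f 17 29 27
f 29 18 28
f 27 28 16
f 29 28 27
f 17 27 34
f 27 16 33
f 34 33 20
f 27 33 34
f 17 34 39
f 34 20 40
f 39 40 22
f 34 40 39
f 17 39 43
f 39 22 46
f 43 46 23
f 39 46 43
f 18 44 32
f 44 23 45
f 32 45 19
f 44 45 32
f 16 28 52
f 28 18 53
f 52 53 25
f 28 53 52
f 20 33 49
f 33 16 48
f 49 48 24
f 33 48 49
f 22 40 41
f 40 20 37
f 41 37 21
f 40 37 41
f 23 46 42
f 46 22 38
f 42 38 15
f 46 38 42
f 57 56 59
f 57 59 58
f 59 56 60
f 59 60 58
f 60 56 61
f 60 61 58
f 61 56 62
f 61 62 58
f 62 56 63
f 62 63 58
f 63 56 64
f 63 64 58
f 64 56 65
f 64 65 58
f 65 56 66
f 65 66 58
f 66 56 67
f 66 67 58
f 67 56 57
f 67 57 58



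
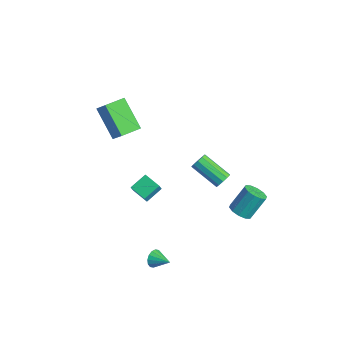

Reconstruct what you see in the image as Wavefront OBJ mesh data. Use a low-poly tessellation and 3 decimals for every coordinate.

v -3.406 -2.039 0.198
v -4.969 -2.136 1.627
v -3.497 -0.823 0.181
v -5.06 -0.919 1.609
v -2.54 -1.961 1.151
v -4.103 -2.057 2.579
v -2.631 -0.744 1.133
v -4.194 -0.841 2.562
v 2.01 2.651 -4.061
v 2.484 2.235 -3.757
v 2.504 3.193 -2.476
v 2.03 3.609 -2.779
v 2.696 2.535 -3.985
v 2.716 3.493 -2.703
v 2.646 2.879 -4.242
v 2.667 3.838 -2.96
v 2.354 3.137 -4.429
v 2.374 4.095 -3.148
v 1.93 3.208 -4.476
v 1.95 4.167 -3.195
v 1.536 3.067 -4.364
v 1.556 4.025 -3.083
v 1.324 2.767 -4.137
v 1.344 3.725 -2.855
v 1.373 2.422 -3.88
v 1.394 3.381 -2.598
v 1.666 2.165 -3.692
v 1.686 3.123 -2.411
v 2.09 2.093 -3.645
v 2.11 3.052 -2.364
v -2.279 -1.482 -3.724
v -1.976 -1.8 -3.032
v -2.411 -0.485 -3.208
v -2.108 -0.804 -2.516
v -1.292 -1.196 -4.024
v -0.989 -1.515 -3.332
v -1.424 -0.2 -3.508
v -1.121 -0.518 -2.816
v 2.938 -3.213 -4.137
v 3.179 -3.414 -4.601
v 3.862 -2.827 -3.823
v 3.092 -3.146 -4.672
v 2.963 -2.897 -4.599
v 2.828 -2.732 -4.403
v 2.722 -2.696 -4.136
v 2.674 -2.798 -3.869
v 2.696 -3.012 -3.674
v 2.783 -3.279 -3.603
v 2.912 -3.528 -3.676
v 3.047 -3.693 -3.872
v 3.153 -3.729 -4.139
v 3.202 -3.627 -4.406
v 0.007 2.833 -3.13
v 0.275 2.912 -2.656
v -1.179 2.206 -1.716
v -1.447 2.127 -2.19
v 0.096 3.192 -2.724
v -1.359 2.487 -1.783
v -0.118 3.336 -2.946
v -1.572 2.63 -2.006
v -0.283 3.287 -3.239
v -1.738 2.582 -2.299
v -0.338 3.064 -3.49
v -1.792 2.359 -2.55
v -0.261 2.754 -3.604
v -1.715 2.048 -2.664
v -0.081 2.473 -3.537
v -1.536 1.768 -2.596
v 0.132 2.33 -3.314
v -1.322 1.624 -2.374
v 0.298 2.378 -3.021
v -1.157 1.673 -2.081
v 0.352 2.601 -2.77
v -1.102 1.896 -1.83
f 2 4 1
f 5 2 1
f 1 4 3
f 3 5 1
f 2 8 4
f 6 2 5
f 6 8 2
f 4 8 3
f 7 5 3
f 3 8 7
f 7 6 5
f 8 6 7
f 10 9 13
f 10 13 11
f 11 13 14
f 11 14 12
f 13 9 15
f 13 15 14
f 14 15 16
f 14 16 12
f 15 9 17
f 15 17 16
f 16 17 18
f 16 18 12
f 17 9 19
f 17 19 18
f 18 19 20
f 18 20 12
f 19 9 21
f 19 21 20
f 20 21 22
f 20 22 12
f 21 9 23
f 21 23 22
f 22 23 24
f 22 24 12
f 23 9 25
f 23 25 24
f 24 25 26
f 24 26 12
f 25 9 27
f 25 27 26
f 26 27 28
f 26 28 12
f 27 9 29
f 27 29 28
f 28 29 30
f 28 30 12
f 29 9 10
f 29 10 30
f 30 10 11
f 30 11 12
f 32 34 31
f 35 32 31
f 31 34 33
f 33 35 31
f 32 38 34
f 36 32 35
f 36 38 32
f 34 38 33
f 37 35 33
f 33 38 37
f 37 36 35
f 38 36 37
f 40 39 42
f 40 42 41
f 42 39 43
f 42 43 41
f 43 39 44
f 43 44 41
f 44 39 45
f 44 45 41
f 45 39 46
f 45 46 41
f 46 39 47
f 46 47 41
f 47 39 48
f 47 48 41
f 48 39 49
f 48 49 41
f 49 39 50
f 49 50 41
f 50 39 51
f 50 51 41
f 51 39 52
f 51 52 41
f 52 39 40
f 52 40 41
f 54 53 57
f 54 57 55
f 55 57 58
f 55 58 56
f 57 53 59
f 57 59 58
f 58 59 60
f 58 60 56
f 59 53 61
f 59 61 60
f 60 61 62
f 60 62 56
f 61 53 63
f 61 63 62
f 62 63 64
f 62 64 56
f 63 53 65
f 63 65 64
f 64 65 66
f 64 66 56
f 65 53 67
f 65 67 66
f 66 67 68
f 66 68 56
f 67 53 69
f 67 69 68
f 68 69 70
f 68 70 56
f 69 53 71
f 69 71 70
f 70 71 72
f 70 72 56
f 71 53 73
f 71 73 72
f 72 73 74
f 72 74 56
f 73 53 54
f 73 54 74
f 74 54 55
f 74 55 56



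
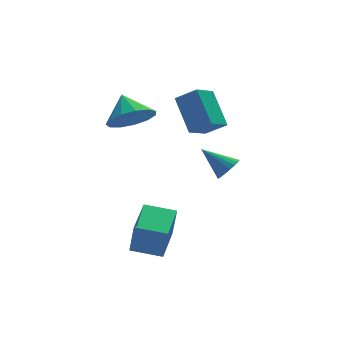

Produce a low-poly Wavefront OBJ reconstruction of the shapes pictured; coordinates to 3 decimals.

v 3.499 -2.581 -0.263
v 3.945 -2.163 -0.16
v 2.621 -1.859 0.603
v 3.814 -2.06 -0.379
v 3.62 -2.06 -0.576
v 3.403 -2.163 -0.71
v 3.204 -2.349 -0.756
v 3.064 -2.581 -0.705
v 3.01 -2.813 -0.566
v 3.053 -2.999 -0.367
v 3.185 -3.103 -0.147
v 3.378 -3.103 0.049
v 3.596 -3 0.184
v 3.794 -2.814 0.23
v 3.934 -2.582 0.178
v 3.988 -2.35 0.039
v 2.726 0.059 0.494
v 3.485 -0.442 1.13
v 2.552 1.408 1.763
v 3.311 0.907 2.399
v 3.609 0.693 -0.059
v 4.368 0.192 0.577
v 3.435 2.042 1.21
v 4.194 1.541 1.846
v 0.506 0.536 1.38
v 1.306 1.026 0.909
v 0.394 1.544 2.24
v 0.815 1.207 0.634
v 0.225 1.174 0.595
v -0.275 0.939 0.806
v -0.527 0.576 1.199
v -0.452 0.2 1.649
v -0.072 -0.069 2.014
v 0.492 -0.146 2.178
v 1.059 -0.007 2.088
v 1.452 0.305 1.774
v 1.544 0.69 1.334
v -0.769 -3.597 -3.417
v -0.668 -3.885 -1.979
v 0.042 -2.133 -3.18
v 0.143 -2.421 -1.742
v 0.377 -4.199 -3.618
v 0.478 -4.487 -2.18
v 1.188 -2.735 -3.381
v 1.289 -3.023 -1.943
f 2 1 4
f 2 4 3
f 4 1 5
f 4 5 3
f 5 1 6
f 5 6 3
f 6 1 7
f 6 7 3
f 7 1 8
f 7 8 3
f 8 1 9
f 8 9 3
f 9 1 10
f 9 10 3
f 10 1 11
f 10 11 3
f 11 1 12
f 11 12 3
f 12 1 13
f 12 13 3
f 13 1 14
f 13 14 3
f 14 1 15
f 14 15 3
f 15 1 16
f 15 16 3
f 16 1 2
f 16 2 3
f 18 20 17
f 21 18 17
f 17 20 19
f 19 21 17
f 18 24 20
f 22 18 21
f 22 24 18
f 20 24 19
f 23 21 19
f 19 24 23
f 23 22 21
f 24 22 23
f 26 25 28
f 26 28 27
f 28 25 29
f 28 29 27
f 29 25 30
f 29 30 27
f 30 25 31
f 30 31 27
f 31 25 32
f 31 32 27
f 32 25 33
f 32 33 27
f 33 25 34
f 33 34 27
f 34 25 35
f 34 35 27
f 35 25 36
f 35 36 27
f 36 25 37
f 36 37 27
f 37 25 26
f 37 26 27
f 39 41 38
f 42 39 38
f 38 41 40
f 40 42 38
f 39 45 41
f 43 39 42
f 43 45 39
f 41 45 40
f 44 42 40
f 40 45 44
f 44 43 42
f 45 43 44



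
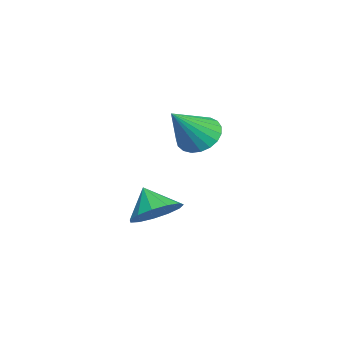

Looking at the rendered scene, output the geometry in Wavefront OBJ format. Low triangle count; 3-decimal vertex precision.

v 0.497 3.467 1.116
v 1.161 3.622 0.661
v 1.563 2.733 2.424
v 1.133 3.908 0.845
v 0.995 4.118 1.076
v 0.77 4.215 1.313
v 0.498 4.183 1.517
v 0.227 4.027 1.651
v 0.001 3.774 1.693
v -0.138 3.469 1.635
v -0.168 3.163 1.487
v -0.083 2.909 1.276
v 0.103 2.752 1.036
v 0.356 2.719 0.811
v 0.634 2.815 0.638
v 0.888 3.024 0.548
v 1.075 3.309 0.556
v 0.889 2.161 -2.28
v 1.677 2.132 -1.768
v 0.311 1.639 -1.42
v 1.439 2.591 -1.65
v 1.026 2.912 -1.732
v 0.57 2.995 -1.988
v 0.215 2.814 -2.337
v 0.074 2.424 -2.668
v 0.192 1.951 -2.875
v 0.531 1.545 -2.894
v 0.984 1.334 -2.717
v 1.406 1.386 -2.402
v 1.665 1.683 -2.048
f 2 1 4
f 2 4 3
f 4 1 5
f 4 5 3
f 5 1 6
f 5 6 3
f 6 1 7
f 6 7 3
f 7 1 8
f 7 8 3
f 8 1 9
f 8 9 3
f 9 1 10
f 9 10 3
f 10 1 11
f 10 11 3
f 11 1 12
f 11 12 3
f 12 1 13
f 12 13 3
f 13 1 14
f 13 14 3
f 14 1 15
f 14 15 3
f 15 1 16
f 15 16 3
f 16 1 17
f 16 17 3
f 17 1 2
f 17 2 3
f 19 18 21
f 19 21 20
f 21 18 22
f 21 22 20
f 22 18 23
f 22 23 20
f 23 18 24
f 23 24 20
f 24 18 25
f 24 25 20
f 25 18 26
f 25 26 20
f 26 18 27
f 26 27 20
f 27 18 28
f 27 28 20
f 28 18 29
f 28 29 20
f 29 18 30
f 29 30 20
f 30 18 19
f 30 19 20



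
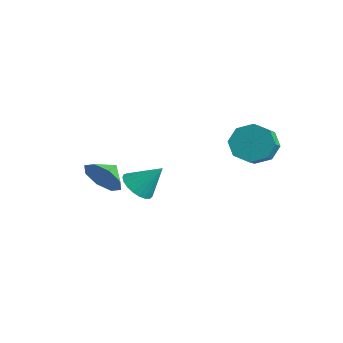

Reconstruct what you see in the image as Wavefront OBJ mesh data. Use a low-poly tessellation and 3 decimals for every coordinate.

v -2.653 -0.674 -2.793
v -2.188 -0.156 -3.44
v -1.927 0.254 -1.527
v -2.524 0.048 -3.397
v -2.882 0.127 -3.25
v -3.2 0.067 -3.024
v -3.424 -0.12 -2.758
v -3.514 -0.404 -2.498
v -3.456 -0.734 -2.289
v -3.258 -1.054 -2.168
v -2.956 -1.309 -2.155
v -2.602 -1.453 -2.252
v -2.256 -1.463 -2.443
v -1.979 -1.336 -2.694
v -1.818 -1.095 -2.963
v -1.802 -0.781 -3.202
v -1.933 -0.449 -3.371
v 2.038 2.798 1.092
v 2.455 2.412 0.162
v 3.078 1.696 0.737
v 2.662 2.082 1.668
v 2.899 3.047 0.471
v 3.522 2.331 1.046
v 2.839 3.536 1.144
v 3.462 2.82 1.719
v 2.31 3.593 1.787
v 2.933 2.877 2.362
v 1.622 3.184 2.023
v 2.245 2.468 2.598
v 1.178 2.549 1.714
v 1.801 1.833 2.289
v 1.238 2.06 1.041
v 1.861 1.344 1.616
v 1.767 2.003 0.398
v 2.39 1.287 0.973
v -0.969 -3.487 -0.62
v -0.235 -3.575 0.168
v -1.291 -2.593 -0.22
v 0.057 -3.174 -0.494
v -0.252 -2.957 -1.229
v -0.981 -3.05 -1.607
v -1.703 -3.399 -1.407
v -1.995 -3.799 -0.745
v -1.686 -4.017 -0.01
v -0.957 -3.924 0.368
f 2 1 4
f 2 4 3
f 4 1 5
f 4 5 3
f 5 1 6
f 5 6 3
f 6 1 7
f 6 7 3
f 7 1 8
f 7 8 3
f 8 1 9
f 8 9 3
f 9 1 10
f 9 10 3
f 10 1 11
f 10 11 3
f 11 1 12
f 11 12 3
f 12 1 13
f 12 13 3
f 13 1 14
f 13 14 3
f 14 1 15
f 14 15 3
f 15 1 16
f 15 16 3
f 16 1 17
f 16 17 3
f 17 1 2
f 17 2 3
f 19 18 22
f 19 22 20
f 20 22 23
f 20 23 21
f 22 18 24
f 22 24 23
f 23 24 25
f 23 25 21
f 24 18 26
f 24 26 25
f 25 26 27
f 25 27 21
f 26 18 28
f 26 28 27
f 27 28 29
f 27 29 21
f 28 18 30
f 28 30 29
f 29 30 31
f 29 31 21
f 30 18 32
f 30 32 31
f 31 32 33
f 31 33 21
f 32 18 34
f 32 34 33
f 33 34 35
f 33 35 21
f 34 18 19
f 34 19 35
f 35 19 20
f 35 20 21
f 37 36 39
f 37 39 38
f 39 36 40
f 39 40 38
f 40 36 41
f 40 41 38
f 41 36 42
f 41 42 38
f 42 36 43
f 42 43 38
f 43 36 44
f 43 44 38
f 44 36 45
f 44 45 38
f 45 36 37
f 45 37 38



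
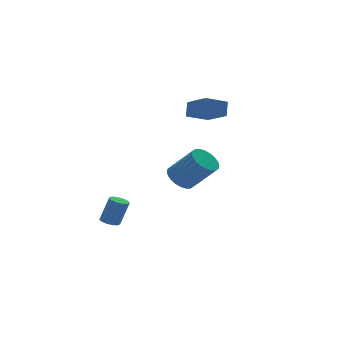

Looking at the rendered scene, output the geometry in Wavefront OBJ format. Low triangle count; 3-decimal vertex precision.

v -1.202 0.61 0.475
v -0.699 0.283 -0.069
v 0.126 -0.696 1.28
v -0.378 -0.37 1.825
v -0.537 0.54 0.018
v 0.288 -0.439 1.368
v -0.477 0.808 0.176
v 0.348 -0.171 1.525
v -0.526 1.045 0.378
v 0.298 0.066 1.728
v -0.679 1.216 0.596
v 0.146 0.237 1.945
v -0.912 1.295 0.795
v -0.087 0.316 2.144
v -1.188 1.269 0.945
v -0.364 0.29 2.295
v -1.467 1.143 1.024
v -0.642 0.164 2.374
v -1.706 0.936 1.02
v -0.881 -0.043 2.369
v -1.868 0.679 0.932
v -1.043 -0.3 2.282
v -1.928 0.411 0.775
v -1.103 -0.568 2.124
v -1.878 0.174 0.572
v -1.054 -0.805 1.922
v -1.726 0.003 0.355
v -0.901 -0.976 1.704
v -1.493 -0.076 0.156
v -0.668 -1.055 1.505
v -1.216 -0.05 0.005
v -0.392 -1.029 1.355
v -0.938 0.076 -0.074
v -0.113 -0.903 1.276
v -3.762 3.081 -2.826
v -3.357 3.391 -2.926
v -2.913 3.25 -1.553
v -3.318 2.939 -1.454
v -3.575 3.566 -2.837
v -3.131 3.424 -1.464
v -3.853 3.586 -2.745
v -3.408 3.445 -1.372
v -4.101 3.446 -2.679
v -3.657 3.305 -1.306
v -4.242 3.19 -2.66
v -3.798 3.049 -1.287
v -4.231 2.899 -2.693
v -3.787 2.758 -1.32
v -4.071 2.666 -2.769
v -3.626 2.525 -1.396
v -3.813 2.564 -2.863
v -3.368 2.423 -1.49
v -3.538 2.627 -2.946
v -3.094 2.485 -1.573
v -3.335 2.833 -2.99
v -2.891 2.692 -1.617
v -3.268 3.118 -2.983
v -2.823 2.977 -1.61
v 1.755 1.77 3.694
v 0.563 1.73 4.1
v 1.487 3.22 3.048
v 0.295 3.18 3.454
v 2.005 2.16 4.466
v 0.813 2.12 4.872
v 1.737 3.61 3.82
v 0.545 3.57 4.226
f 2 1 5
f 2 5 3
f 3 5 6
f 3 6 4
f 5 1 7
f 5 7 6
f 6 7 8
f 6 8 4
f 7 1 9
f 7 9 8
f 8 9 10
f 8 10 4
f 9 1 11
f 9 11 10
f 10 11 12
f 10 12 4
f 11 1 13
f 11 13 12
f 12 13 14
f 12 14 4
f 13 1 15
f 13 15 14
f 14 15 16
f 14 16 4
f 15 1 17
f 15 17 16
f 16 17 18
f 16 18 4
f 17 1 19
f 17 19 18
f 18 19 20
f 18 20 4
f 19 1 21
f 19 21 20
f 20 21 22
f 20 22 4
f 21 1 23
f 21 23 22
f 22 23 24
f 22 24 4
f 23 1 25
f 23 25 24
f 24 25 26
f 24 26 4
f 25 1 27
f 25 27 26
f 26 27 28
f 26 28 4
f 27 1 29
f 27 29 28
f 28 29 30
f 28 30 4
f 29 1 31
f 29 31 30
f 30 31 32
f 30 32 4
f 31 1 33
f 31 33 32
f 32 33 34
f 32 34 4
f 33 1 2
f 33 2 34
f 34 2 3
f 34 3 4
f 36 35 39
f 36 39 37
f 37 39 40
f 37 40 38
f 39 35 41
f 39 41 40
f 40 41 42
f 40 42 38
f 41 35 43
f 41 43 42
f 42 43 44
f 42 44 38
f 43 35 45
f 43 45 44
f 44 45 46
f 44 46 38
f 45 35 47
f 45 47 46
f 46 47 48
f 46 48 38
f 47 35 49
f 47 49 48
f 48 49 50
f 48 50 38
f 49 35 51
f 49 51 50
f 50 51 52
f 50 52 38
f 51 35 53
f 51 53 52
f 52 53 54
f 52 54 38
f 53 35 55
f 53 55 54
f 54 55 56
f 54 56 38
f 55 35 57
f 55 57 56
f 56 57 58
f 56 58 38
f 57 35 36
f 57 36 58
f 58 36 37
f 58 37 38
f 60 62 59
f 63 60 59
f 59 62 61
f 61 63 59
f 60 66 62
f 64 60 63
f 64 66 60
f 62 66 61
f 65 63 61
f 61 66 65
f 65 64 63
f 66 64 65



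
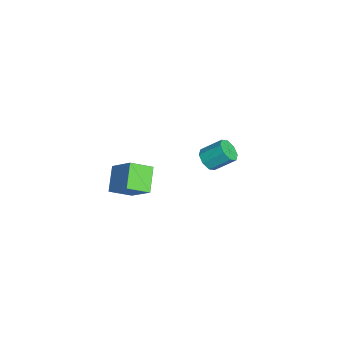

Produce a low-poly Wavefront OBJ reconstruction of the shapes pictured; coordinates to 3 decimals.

v -1.743 3.12 -2.682
v -1.126 3.124 -2.806
v -0.979 4.064 -2.042
v -1.597 4.06 -1.918
v -1.376 3.407 -3.106
v -1.229 4.347 -2.342
v -1.842 3.522 -3.157
v -1.695 4.462 -2.393
v -2.25 3.401 -2.93
v -2.103 4.341 -2.166
v -2.361 3.116 -2.558
v -2.214 4.056 -1.794
v -2.111 2.833 -2.258
v -1.964 3.773 -1.494
v -1.645 2.718 -2.207
v -1.498 3.658 -1.443
v -1.237 2.839 -2.434
v -1.09 3.779 -1.67
v 2.944 -1.362 1.567
v 3.81 -0.662 2.542
v 2.762 -0.402 1.039
v 3.628 0.298 2.014
v 3.952 -1.578 0.826
v 4.818 -0.878 1.801
v 3.77 -0.618 0.298
v 4.636 0.082 1.273
f 2 1 5
f 2 5 3
f 3 5 6
f 3 6 4
f 5 1 7
f 5 7 6
f 6 7 8
f 6 8 4
f 7 1 9
f 7 9 8
f 8 9 10
f 8 10 4
f 9 1 11
f 9 11 10
f 10 11 12
f 10 12 4
f 11 1 13
f 11 13 12
f 12 13 14
f 12 14 4
f 13 1 15
f 13 15 14
f 14 15 16
f 14 16 4
f 15 1 17
f 15 17 16
f 16 17 18
f 16 18 4
f 17 1 2
f 17 2 18
f 18 2 3
f 18 3 4
f 20 22 19
f 23 20 19
f 19 22 21
f 21 23 19
f 20 26 22
f 24 20 23
f 24 26 20
f 22 26 21
f 25 23 21
f 21 26 25
f 25 24 23
f 26 24 25



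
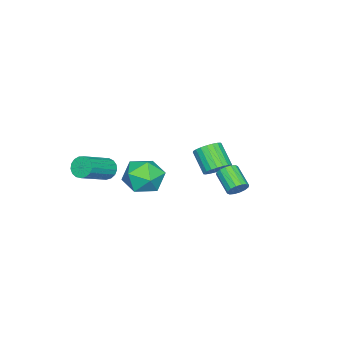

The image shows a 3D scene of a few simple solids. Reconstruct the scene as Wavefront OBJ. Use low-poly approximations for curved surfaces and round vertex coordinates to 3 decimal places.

v -0.949 0.865 -3.787
v -0.544 0.252 -4.076
v -1.186 -0.659 -3.042
v -1.591 -0.045 -2.753
v -0.339 0.367 -3.847
v -0.981 -0.544 -2.813
v -0.239 0.568 -3.608
v -0.881 -0.342 -2.574
v -0.262 0.821 -3.399
v -0.904 -0.089 -2.365
v -0.404 1.082 -3.258
v -1.046 0.171 -2.224
v -0.64 1.305 -3.208
v -1.282 0.394 -2.174
v -0.929 1.452 -3.258
v -1.571 0.541 -2.224
v -1.222 1.497 -3.4
v -1.864 0.587 -2.366
v -1.468 1.434 -3.608
v -2.11 0.523 -2.574
v -1.624 1.272 -3.848
v -2.266 0.361 -2.814
v -1.663 1.04 -4.077
v -2.305 0.129 -3.043
v -1.579 0.777 -4.256
v -2.221 -0.133 -3.222
v -1.386 0.53 -4.353
v -2.028 -0.38 -3.32
v -1.117 0.341 -4.353
v -1.759 -0.57 -3.319
v -0.82 0.242 -4.255
v -1.462 -0.668 -3.221
v 3.027 -3.437 -2.638
v 3.364 -2.991 -3.007
v 5.07 -3.457 -2.011
v 4.733 -3.903 -1.642
v 3.263 -2.821 -2.754
v 4.969 -3.287 -1.759
v 3.108 -2.792 -2.475
v 4.814 -3.258 -1.479
v 2.934 -2.911 -2.233
v 4.641 -3.377 -1.237
v 2.782 -3.151 -2.084
v 4.488 -3.617 -1.088
v 2.685 -3.456 -2.061
v 4.392 -3.922 -1.066
v 2.667 -3.756 -2.171
v 4.374 -4.223 -1.176
v 2.731 -3.984 -2.388
v 4.438 -4.45 -1.393
v 2.863 -4.086 -2.662
v 4.57 -4.552 -1.666
v 3.033 -4.04 -2.93
v 4.739 -4.506 -1.935
v 3.2 -3.855 -3.132
v 4.907 -4.321 -2.136
v 3.329 -3.575 -3.22
v 5.035 -4.041 -2.224
v 3.387 -3.263 -3.175
v 5.094 -3.729 -2.179
v 2.218 3.405 -2.634
v 2.56 2.978 -2.855
v 1.844 2.048 -2.167
v 1.502 2.475 -1.946
v 2.698 3.064 -2.596
v 1.982 2.134 -1.908
v 2.707 3.241 -2.347
v 1.991 2.311 -1.66
v 2.585 3.462 -2.175
v 1.869 2.532 -1.488
v 2.364 3.667 -2.126
v 1.649 2.738 -1.439
v 2.105 3.803 -2.213
v 1.389 2.873 -1.525
v 1.876 3.832 -2.413
v 1.16 2.902 -1.725
v 1.738 3.746 -2.672
v 1.022 2.816 -1.984
v 1.729 3.569 -2.92
v 1.013 2.639 -2.233
v 1.851 3.348 -3.092
v 1.135 2.418 -2.405
v 2.071 3.142 -3.141
v 1.356 2.213 -2.454
v 2.331 3.007 -3.055
v 1.615 2.077 -2.367
v 3.091 -0.487 -2.46
v 3.57 0.133 -1.581
v 4.37 -1.873 -2.179
v 4.849 -1.253 -1.3
v 3.774 -1.718 -1.175
v 2.984 -0.862 -1.349
v 4.956 -0.878 -2.411
v 4.166 -0.022 -2.585
v 4.723 -0.109 -1.551
v 3.992 -0.628 -0.787
v 3.948 -1.112 -2.973
v 3.217 -1.631 -2.209
f 2 1 5
f 2 5 3
f 3 5 6
f 3 6 4
f 5 1 7
f 5 7 6
f 6 7 8
f 6 8 4
f 7 1 9
f 7 9 8
f 8 9 10
f 8 10 4
f 9 1 11
f 9 11 10
f 10 11 12
f 10 12 4
f 11 1 13
f 11 13 12
f 12 13 14
f 12 14 4
f 13 1 15
f 13 15 14
f 14 15 16
f 14 16 4
f 15 1 17
f 15 17 16
f 16 17 18
f 16 18 4
f 17 1 19
f 17 19 18
f 18 19 20
f 18 20 4
f 19 1 21
f 19 21 20
f 20 21 22
f 20 22 4
f 21 1 23
f 21 23 22
f 22 23 24
f 22 24 4
f 23 1 25
f 23 25 24
f 24 25 26
f 24 26 4
f 25 1 27
f 25 27 26
f 26 27 28
f 26 28 4
f 27 1 29
f 27 29 28
f 28 29 30
f 28 30 4
f 29 1 31
f 29 31 30
f 30 31 32
f 30 32 4
f 31 1 2
f 31 2 32
f 32 2 3
f 32 3 4
f 34 33 37
f 34 37 35
f 35 37 38
f 35 38 36
f 37 33 39
f 37 39 38
f 38 39 40
f 38 40 36
f 39 33 41
f 39 41 40
f 40 41 42
f 40 42 36
f 41 33 43
f 41 43 42
f 42 43 44
f 42 44 36
f 43 33 45
f 43 45 44
f 44 45 46
f 44 46 36
f 45 33 47
f 45 47 46
f 46 47 48
f 46 48 36
f 47 33 49
f 47 49 48
f 48 49 50
f 48 50 36
f 49 33 51
f 49 51 50
f 50 51 52
f 50 52 36
f 51 33 53
f 51 53 52
f 52 53 54
f 52 54 36
f 53 33 55
f 53 55 54
f 54 55 56
f 54 56 36
f 55 33 57
f 55 57 56
f 56 57 58
f 56 58 36
f 57 33 59
f 57 59 58
f 58 59 60
f 58 60 36
f 59 33 34
f 59 34 60
f 60 34 35
f 60 35 36
f 62 61 65
f 62 65 63
f 63 65 66
f 63 66 64
f 65 61 67
f 65 67 66
f 66 67 68
f 66 68 64
f 67 61 69
f 67 69 68
f 68 69 70
f 68 70 64
f 69 61 71
f 69 71 70
f 70 71 72
f 70 72 64
f 71 61 73
f 71 73 72
f 72 73 74
f 72 74 64
f 73 61 75
f 73 75 74
f 74 75 76
f 74 76 64
f 75 61 77
f 75 77 76
f 76 77 78
f 76 78 64
f 77 61 79
f 77 79 78
f 78 79 80
f 78 80 64
f 79 61 81
f 79 81 80
f 80 81 82
f 80 82 64
f 81 61 83
f 81 83 82
f 82 83 84
f 82 84 64
f 83 61 85
f 83 85 84
f 84 85 86
f 84 86 64
f 85 61 62
f 85 62 86
f 86 62 63
f 86 63 64
f 87 98 92
f 87 92 88
f 87 88 94
f 87 94 97
f 87 97 98
f 88 92 96
f 92 98 91
f 98 97 89
f 97 94 93
f 94 88 95
f 90 96 91
f 90 91 89
f 90 89 93
f 90 93 95
f 90 95 96
f 91 96 92
f 89 91 98
f 93 89 97
f 95 93 94
f 96 95 88



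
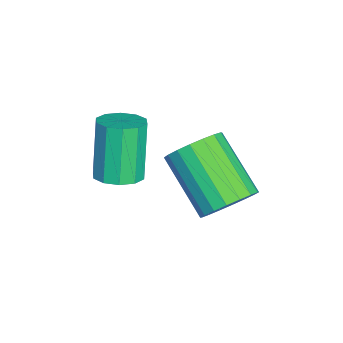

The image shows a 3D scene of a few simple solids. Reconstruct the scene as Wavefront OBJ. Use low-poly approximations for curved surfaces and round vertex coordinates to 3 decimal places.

v 1.928 -0.047 -2.544
v 2.537 -0.097 -1.925
v 1.221 -1.163 -0.717
v 0.612 -1.113 -1.336
v 2.351 0.232 -1.837
v 1.036 -0.835 -0.629
v 2.082 0.505 -1.889
v 0.766 -0.562 -0.681
v 1.782 0.669 -2.071
v 0.467 -0.398 -0.863
v 1.511 0.691 -2.346
v 0.195 -0.376 -1.139
v 1.322 0.567 -2.661
v 0.007 -0.5 -1.453
v 1.254 0.322 -2.952
v -0.062 -0.745 -1.745
v 1.319 0.003 -3.163
v 0.003 -1.063 -1.955
v 1.504 -0.325 -3.251
v 0.189 -1.392 -2.043
v 1.774 -0.598 -3.199
v 0.458 -1.665 -1.991
v 2.073 -0.762 -3.017
v 0.758 -1.829 -1.809
v 2.345 -0.784 -2.741
v 1.029 -1.851 -1.534
v 2.533 -0.66 -2.427
v 1.218 -1.727 -1.219
v 2.602 -0.415 -2.135
v 1.286 -1.482 -0.928
v 1.406 -3.023 -2.073
v 1.87 -2.533 -1.887
v 1.157 -2.507 -0.18
v 0.694 -2.997 -0.367
v 1.517 -2.333 -2.038
v 0.805 -2.306 -0.331
v 1.122 -2.397 -2.202
v 0.409 -2.37 -0.495
v 0.836 -2.7 -2.317
v 0.123 -2.673 -0.61
v 0.767 -3.126 -2.339
v 0.054 -3.1 -0.632
v 0.943 -3.513 -2.26
v 0.23 -3.487 -0.553
v 1.295 -3.714 -2.109
v 0.583 -3.687 -0.402
v 1.691 -3.65 -1.945
v 0.978 -3.623 -0.238
v 1.977 -3.347 -1.83
v 1.264 -3.32 -0.123
v 2.046 -2.92 -1.808
v 1.333 -2.894 -0.101
f 2 1 5
f 2 5 3
f 3 5 6
f 3 6 4
f 5 1 7
f 5 7 6
f 6 7 8
f 6 8 4
f 7 1 9
f 7 9 8
f 8 9 10
f 8 10 4
f 9 1 11
f 9 11 10
f 10 11 12
f 10 12 4
f 11 1 13
f 11 13 12
f 12 13 14
f 12 14 4
f 13 1 15
f 13 15 14
f 14 15 16
f 14 16 4
f 15 1 17
f 15 17 16
f 16 17 18
f 16 18 4
f 17 1 19
f 17 19 18
f 18 19 20
f 18 20 4
f 19 1 21
f 19 21 20
f 20 21 22
f 20 22 4
f 21 1 23
f 21 23 22
f 22 23 24
f 22 24 4
f 23 1 25
f 23 25 24
f 24 25 26
f 24 26 4
f 25 1 27
f 25 27 26
f 26 27 28
f 26 28 4
f 27 1 29
f 27 29 28
f 28 29 30
f 28 30 4
f 29 1 2
f 29 2 30
f 30 2 3
f 30 3 4
f 32 31 35
f 32 35 33
f 33 35 36
f 33 36 34
f 35 31 37
f 35 37 36
f 36 37 38
f 36 38 34
f 37 31 39
f 37 39 38
f 38 39 40
f 38 40 34
f 39 31 41
f 39 41 40
f 40 41 42
f 40 42 34
f 41 31 43
f 41 43 42
f 42 43 44
f 42 44 34
f 43 31 45
f 43 45 44
f 44 45 46
f 44 46 34
f 45 31 47
f 45 47 46
f 46 47 48
f 46 48 34
f 47 31 49
f 47 49 48
f 48 49 50
f 48 50 34
f 49 31 51
f 49 51 50
f 50 51 52
f 50 52 34
f 51 31 32
f 51 32 52
f 52 32 33
f 52 33 34

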